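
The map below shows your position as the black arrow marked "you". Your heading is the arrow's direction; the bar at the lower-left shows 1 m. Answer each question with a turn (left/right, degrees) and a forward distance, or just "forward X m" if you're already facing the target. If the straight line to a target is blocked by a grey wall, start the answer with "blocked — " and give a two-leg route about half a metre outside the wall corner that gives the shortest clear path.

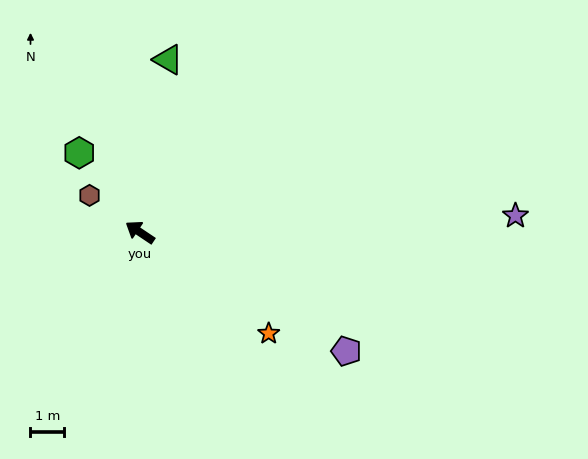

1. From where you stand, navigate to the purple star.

turn right 144°, forward 11.3 m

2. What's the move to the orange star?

turn left 176°, forward 4.9 m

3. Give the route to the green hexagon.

turn right 19°, forward 3.0 m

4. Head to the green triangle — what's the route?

turn right 65°, forward 5.2 m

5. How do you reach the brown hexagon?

turn right 2°, forward 1.9 m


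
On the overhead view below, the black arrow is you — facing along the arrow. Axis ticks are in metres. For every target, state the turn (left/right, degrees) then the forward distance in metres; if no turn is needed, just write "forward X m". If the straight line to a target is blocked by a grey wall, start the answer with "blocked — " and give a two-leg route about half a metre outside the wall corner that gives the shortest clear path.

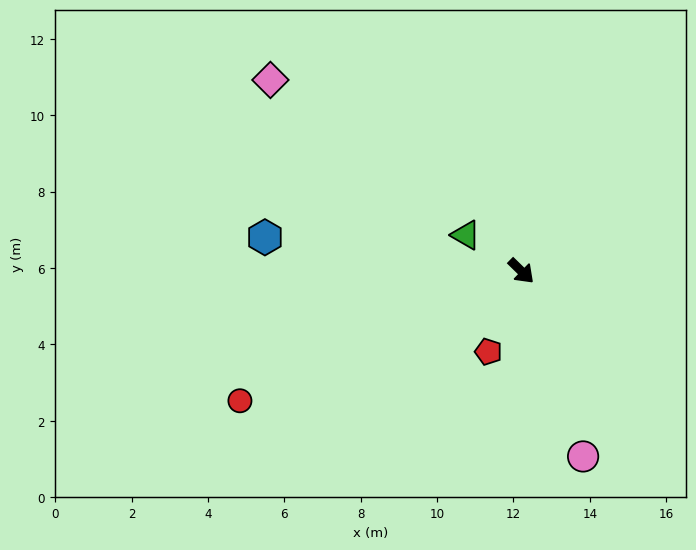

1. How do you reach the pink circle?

turn right 27°, forward 5.1 m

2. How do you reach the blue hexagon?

turn right 143°, forward 6.8 m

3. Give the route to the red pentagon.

turn right 68°, forward 2.3 m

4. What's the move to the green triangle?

turn right 169°, forward 1.7 m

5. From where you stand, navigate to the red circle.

turn right 111°, forward 8.1 m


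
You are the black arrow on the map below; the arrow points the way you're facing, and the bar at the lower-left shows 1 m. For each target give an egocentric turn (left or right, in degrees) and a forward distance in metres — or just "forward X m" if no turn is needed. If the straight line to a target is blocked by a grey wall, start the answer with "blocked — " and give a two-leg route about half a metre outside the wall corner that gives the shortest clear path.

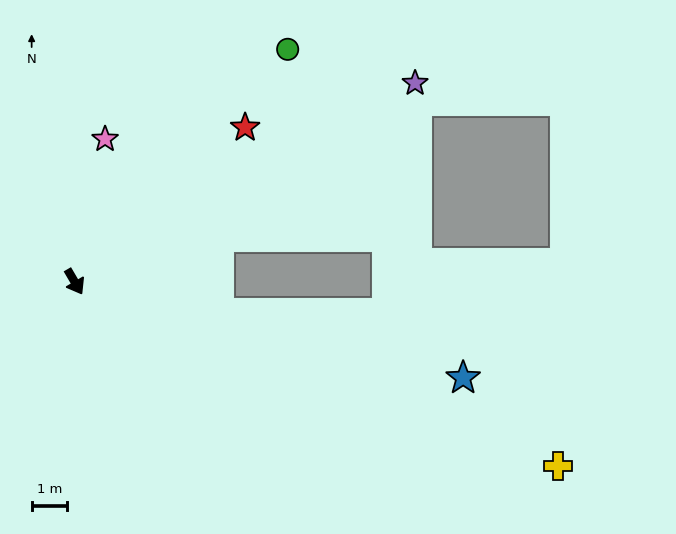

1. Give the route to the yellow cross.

turn left 39°, forward 14.7 m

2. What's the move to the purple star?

turn left 90°, forward 11.2 m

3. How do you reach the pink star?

turn left 138°, forward 4.1 m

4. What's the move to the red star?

turn left 102°, forward 6.5 m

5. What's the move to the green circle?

turn left 107°, forward 8.9 m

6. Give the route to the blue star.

turn left 46°, forward 11.4 m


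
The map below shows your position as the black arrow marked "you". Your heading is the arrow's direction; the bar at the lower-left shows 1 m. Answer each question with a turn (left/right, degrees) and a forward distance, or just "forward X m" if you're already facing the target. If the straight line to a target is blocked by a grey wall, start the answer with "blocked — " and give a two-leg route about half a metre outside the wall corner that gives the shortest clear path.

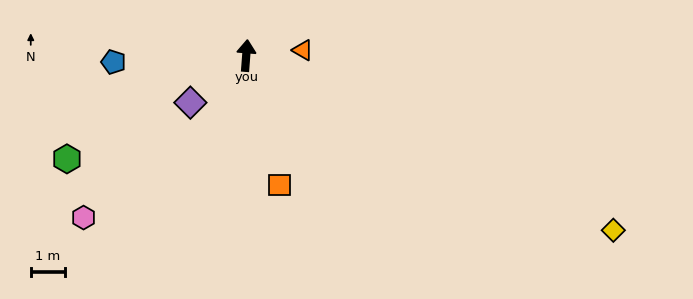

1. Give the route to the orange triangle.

turn right 80°, forward 1.7 m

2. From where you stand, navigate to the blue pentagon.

turn left 97°, forward 3.9 m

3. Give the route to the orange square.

turn right 161°, forward 4.0 m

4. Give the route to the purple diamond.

turn left 135°, forward 2.2 m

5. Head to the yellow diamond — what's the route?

turn right 111°, forward 12.0 m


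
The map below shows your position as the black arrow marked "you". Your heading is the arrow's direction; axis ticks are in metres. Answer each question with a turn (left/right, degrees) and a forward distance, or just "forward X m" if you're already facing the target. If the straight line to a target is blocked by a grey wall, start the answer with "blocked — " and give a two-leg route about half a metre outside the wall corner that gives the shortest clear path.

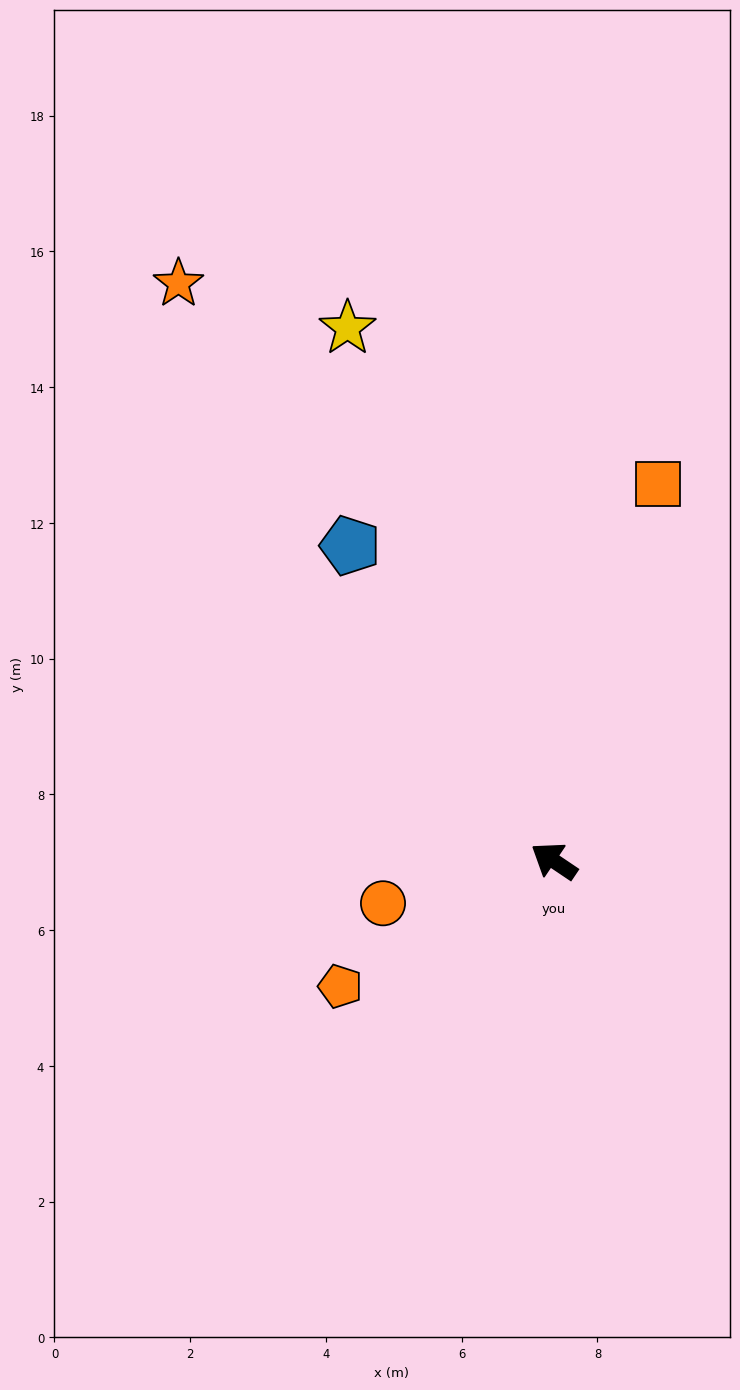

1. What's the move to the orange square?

turn right 71°, forward 5.8 m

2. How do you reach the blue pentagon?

turn right 23°, forward 5.5 m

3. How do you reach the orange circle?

turn left 48°, forward 2.6 m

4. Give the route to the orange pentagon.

turn left 64°, forward 3.6 m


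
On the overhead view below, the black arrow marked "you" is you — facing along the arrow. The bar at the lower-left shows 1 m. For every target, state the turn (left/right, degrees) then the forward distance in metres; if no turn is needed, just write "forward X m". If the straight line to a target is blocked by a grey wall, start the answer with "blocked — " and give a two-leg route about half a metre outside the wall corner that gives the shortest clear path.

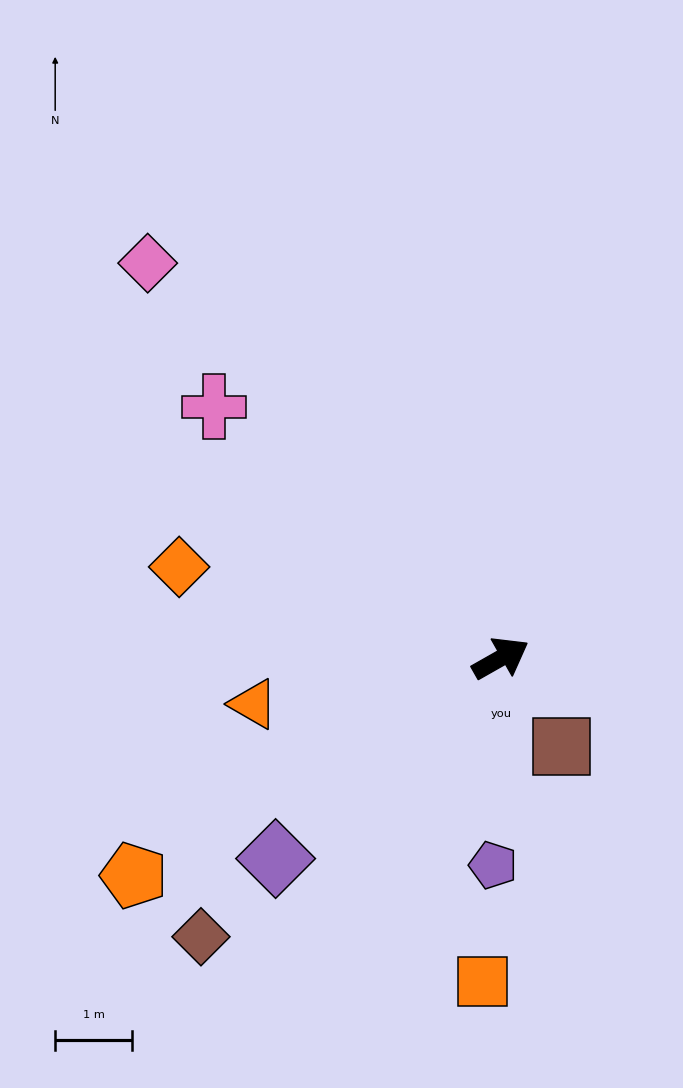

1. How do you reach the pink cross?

turn left 109°, forward 5.0 m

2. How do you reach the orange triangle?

turn left 161°, forward 3.3 m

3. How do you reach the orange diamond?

turn left 135°, forward 4.4 m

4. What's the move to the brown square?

turn right 85°, forward 1.4 m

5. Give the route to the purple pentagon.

turn right 122°, forward 2.7 m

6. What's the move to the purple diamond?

turn right 168°, forward 3.9 m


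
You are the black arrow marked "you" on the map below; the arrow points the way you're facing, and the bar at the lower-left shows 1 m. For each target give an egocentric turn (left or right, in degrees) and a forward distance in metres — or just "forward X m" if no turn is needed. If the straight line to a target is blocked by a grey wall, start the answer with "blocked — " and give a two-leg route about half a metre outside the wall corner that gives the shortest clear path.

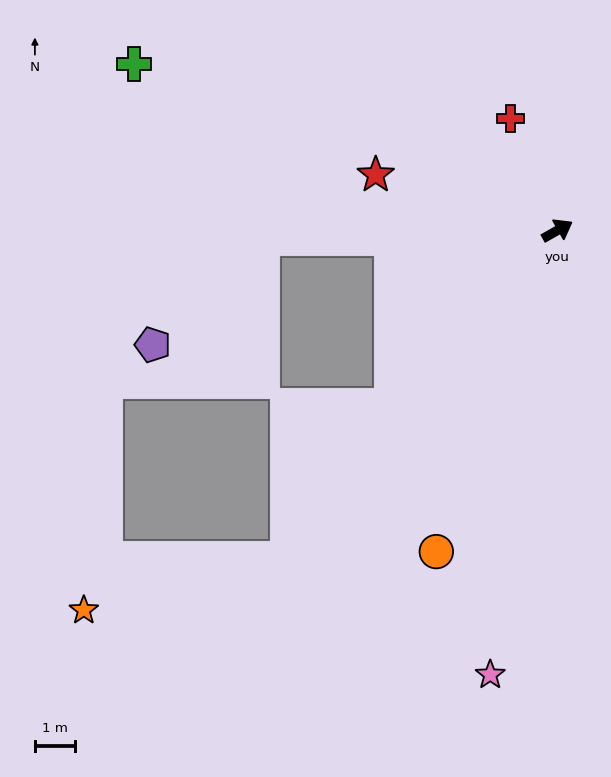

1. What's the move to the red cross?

turn left 83°, forward 3.0 m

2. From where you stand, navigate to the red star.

turn left 133°, forward 4.7 m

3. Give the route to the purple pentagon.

blocked — turn left 152°, forward 7.3 m, then turn left 42°, forward 3.8 m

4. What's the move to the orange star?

blocked — turn right 159°, forward 10.6 m, then turn right 36°, forward 5.2 m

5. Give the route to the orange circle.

turn right 140°, forward 8.5 m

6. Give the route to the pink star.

turn right 128°, forward 11.2 m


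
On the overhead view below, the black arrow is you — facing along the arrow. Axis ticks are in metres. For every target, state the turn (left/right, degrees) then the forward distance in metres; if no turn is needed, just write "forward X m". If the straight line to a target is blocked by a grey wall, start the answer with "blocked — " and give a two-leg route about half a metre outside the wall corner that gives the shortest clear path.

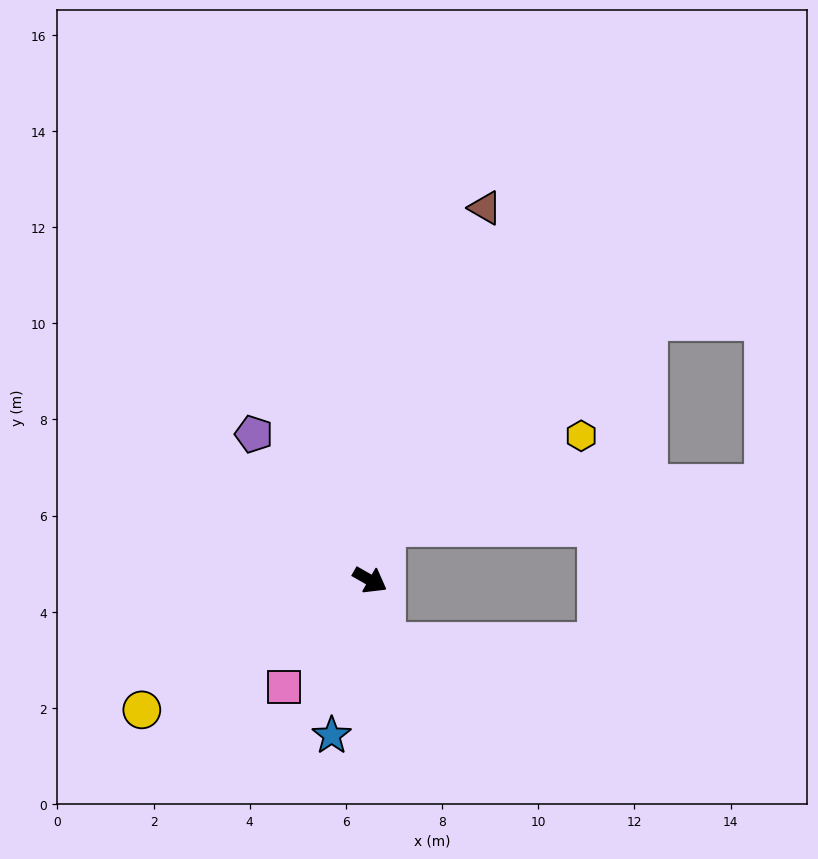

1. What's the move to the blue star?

turn right 74°, forward 3.3 m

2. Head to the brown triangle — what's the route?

turn left 103°, forward 8.1 m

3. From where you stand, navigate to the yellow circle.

turn right 121°, forward 5.5 m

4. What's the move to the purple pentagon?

turn left 158°, forward 3.9 m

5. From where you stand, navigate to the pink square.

turn right 99°, forward 2.9 m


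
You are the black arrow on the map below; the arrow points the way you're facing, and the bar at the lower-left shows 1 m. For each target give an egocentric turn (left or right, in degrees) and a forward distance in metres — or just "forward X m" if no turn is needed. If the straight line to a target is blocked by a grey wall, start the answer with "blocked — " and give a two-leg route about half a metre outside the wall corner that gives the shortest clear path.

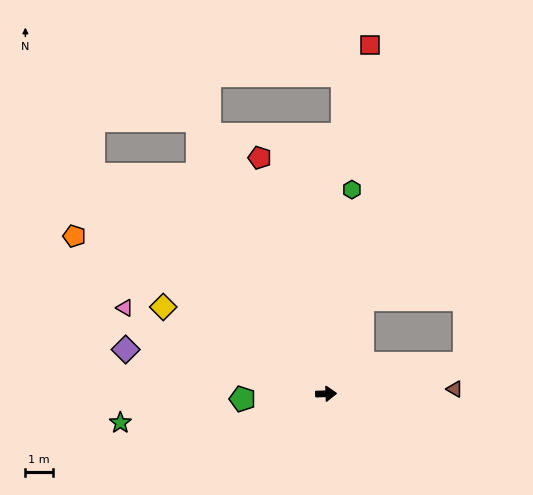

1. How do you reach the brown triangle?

forward 4.7 m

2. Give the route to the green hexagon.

turn left 81°, forward 7.6 m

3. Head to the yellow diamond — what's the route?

turn left 150°, forward 6.8 m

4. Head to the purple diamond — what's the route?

turn left 166°, forward 7.5 m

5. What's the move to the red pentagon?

turn left 104°, forward 9.0 m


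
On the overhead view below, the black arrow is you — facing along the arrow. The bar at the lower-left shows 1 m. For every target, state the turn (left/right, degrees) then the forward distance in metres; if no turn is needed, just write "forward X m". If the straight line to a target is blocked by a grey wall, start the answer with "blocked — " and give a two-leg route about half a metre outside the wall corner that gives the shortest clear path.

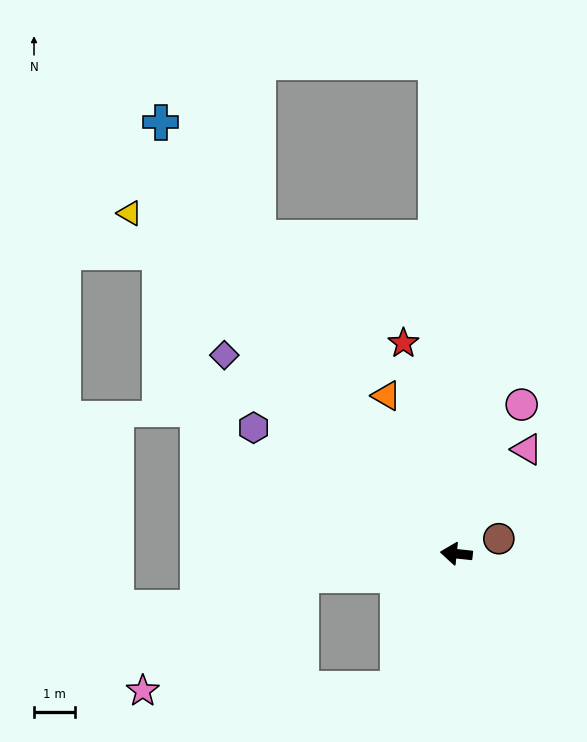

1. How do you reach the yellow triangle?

turn right 40°, forward 11.5 m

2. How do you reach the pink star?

blocked — turn left 14°, forward 3.8 m, then turn left 28°, forward 4.8 m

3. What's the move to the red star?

turn right 70°, forward 5.3 m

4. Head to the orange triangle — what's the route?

turn right 60°, forward 4.2 m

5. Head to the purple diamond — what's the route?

turn right 35°, forward 7.5 m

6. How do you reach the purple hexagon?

turn right 26°, forward 5.8 m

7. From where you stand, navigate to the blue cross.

turn right 50°, forward 12.8 m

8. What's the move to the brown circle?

turn right 155°, forward 1.1 m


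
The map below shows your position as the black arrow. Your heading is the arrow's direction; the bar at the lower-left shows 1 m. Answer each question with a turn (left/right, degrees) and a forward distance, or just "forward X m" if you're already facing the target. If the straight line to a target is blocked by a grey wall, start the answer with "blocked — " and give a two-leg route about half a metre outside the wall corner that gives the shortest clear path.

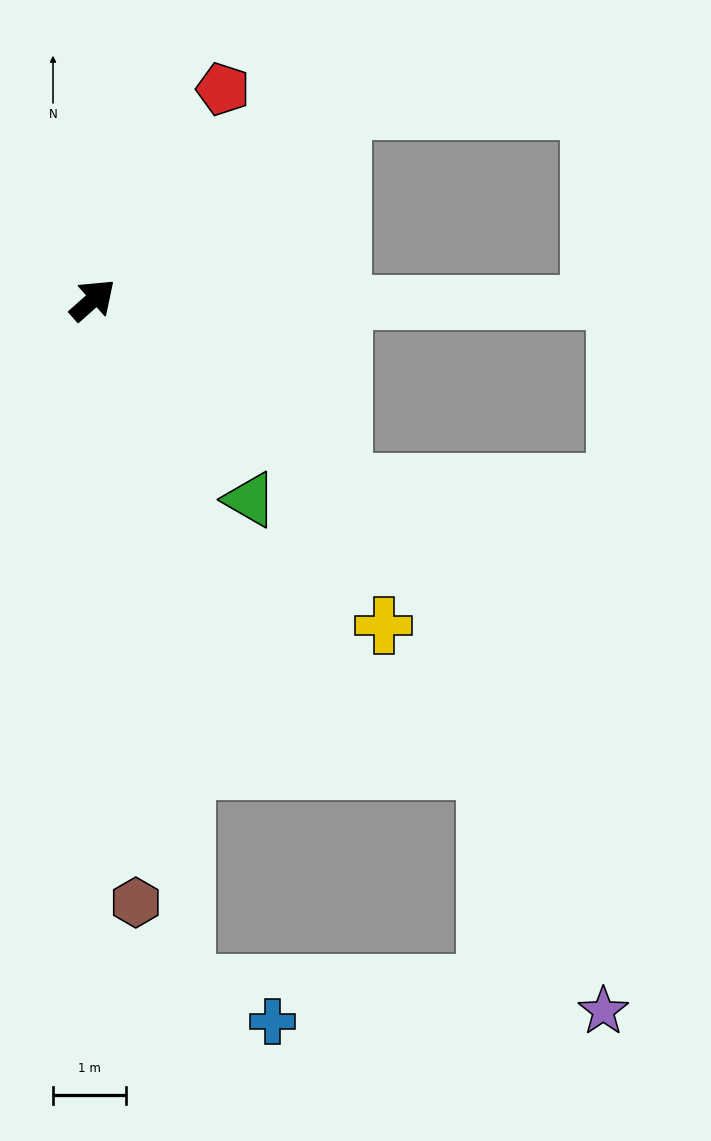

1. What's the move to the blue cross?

blocked — turn right 124°, forward 9.5 m, then turn left 60°, forward 1.3 m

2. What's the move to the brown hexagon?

turn right 128°, forward 8.3 m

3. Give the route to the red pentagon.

turn left 17°, forward 3.4 m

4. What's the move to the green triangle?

turn right 94°, forward 3.5 m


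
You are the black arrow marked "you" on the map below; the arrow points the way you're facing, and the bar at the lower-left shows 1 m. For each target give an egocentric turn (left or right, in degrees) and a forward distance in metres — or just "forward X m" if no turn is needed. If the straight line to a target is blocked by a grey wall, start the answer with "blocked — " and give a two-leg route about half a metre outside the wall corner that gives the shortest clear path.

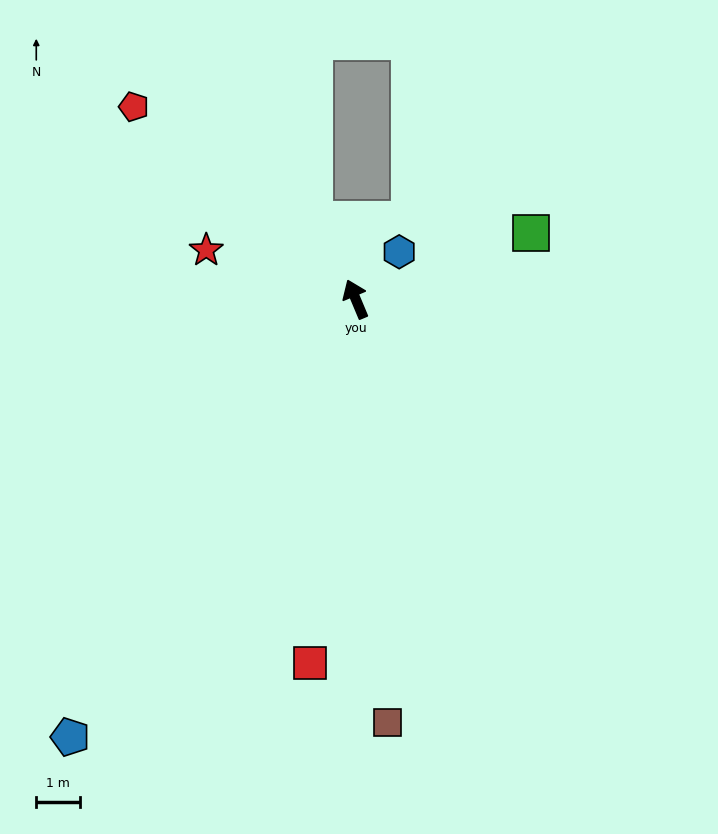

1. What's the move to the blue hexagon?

turn right 65°, forward 1.5 m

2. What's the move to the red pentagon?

turn left 26°, forward 6.7 m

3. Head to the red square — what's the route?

turn left 150°, forward 8.4 m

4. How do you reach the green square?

turn right 92°, forward 4.3 m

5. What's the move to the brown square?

turn left 162°, forward 9.7 m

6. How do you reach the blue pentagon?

turn left 124°, forward 11.9 m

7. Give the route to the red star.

turn left 49°, forward 3.6 m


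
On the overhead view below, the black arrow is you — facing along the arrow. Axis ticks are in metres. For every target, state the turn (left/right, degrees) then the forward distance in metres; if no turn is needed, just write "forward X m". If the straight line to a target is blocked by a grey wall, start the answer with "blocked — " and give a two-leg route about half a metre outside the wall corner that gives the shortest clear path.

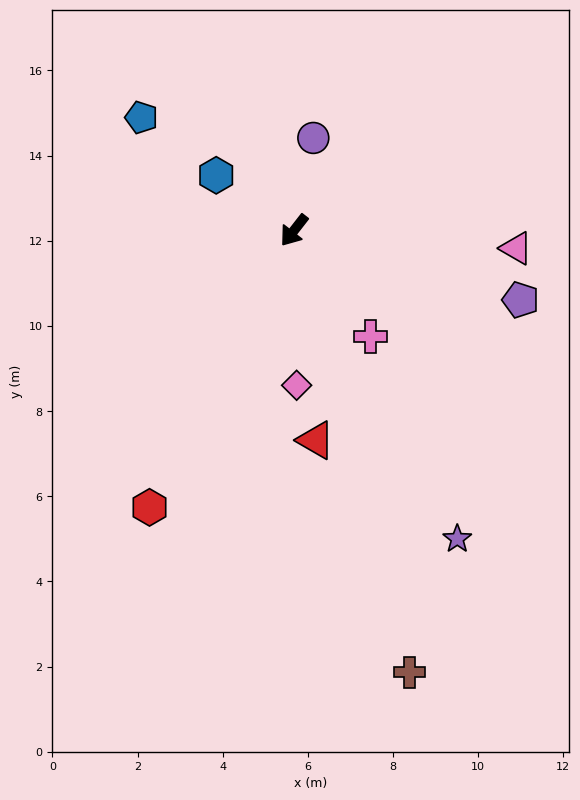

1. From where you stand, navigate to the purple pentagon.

turn left 111°, forward 5.6 m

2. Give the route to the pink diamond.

turn left 39°, forward 3.6 m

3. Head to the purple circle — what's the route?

turn right 154°, forward 2.2 m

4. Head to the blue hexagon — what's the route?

turn right 87°, forward 2.2 m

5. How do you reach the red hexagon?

turn left 10°, forward 7.3 m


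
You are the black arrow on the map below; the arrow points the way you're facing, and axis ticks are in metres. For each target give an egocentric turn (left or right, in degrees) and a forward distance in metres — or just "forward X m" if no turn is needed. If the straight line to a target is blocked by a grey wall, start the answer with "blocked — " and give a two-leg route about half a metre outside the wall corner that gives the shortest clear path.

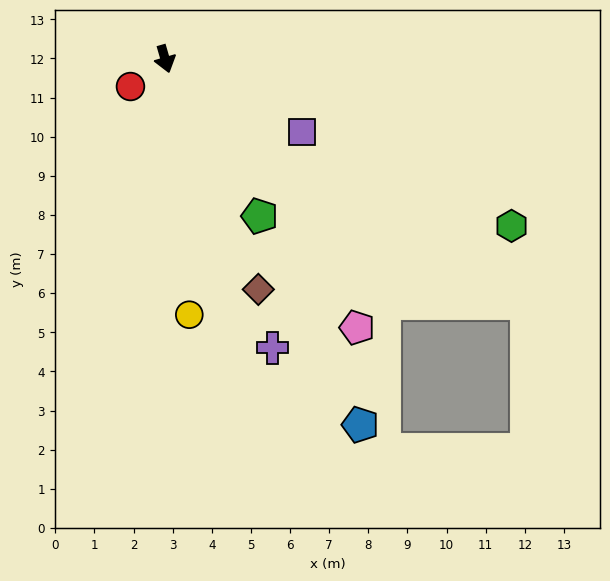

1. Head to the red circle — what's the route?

turn right 68°, forward 1.1 m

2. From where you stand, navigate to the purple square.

turn left 46°, forward 4.0 m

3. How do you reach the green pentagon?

turn left 15°, forward 4.7 m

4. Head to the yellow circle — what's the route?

turn right 11°, forward 6.6 m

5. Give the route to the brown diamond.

turn left 6°, forward 6.4 m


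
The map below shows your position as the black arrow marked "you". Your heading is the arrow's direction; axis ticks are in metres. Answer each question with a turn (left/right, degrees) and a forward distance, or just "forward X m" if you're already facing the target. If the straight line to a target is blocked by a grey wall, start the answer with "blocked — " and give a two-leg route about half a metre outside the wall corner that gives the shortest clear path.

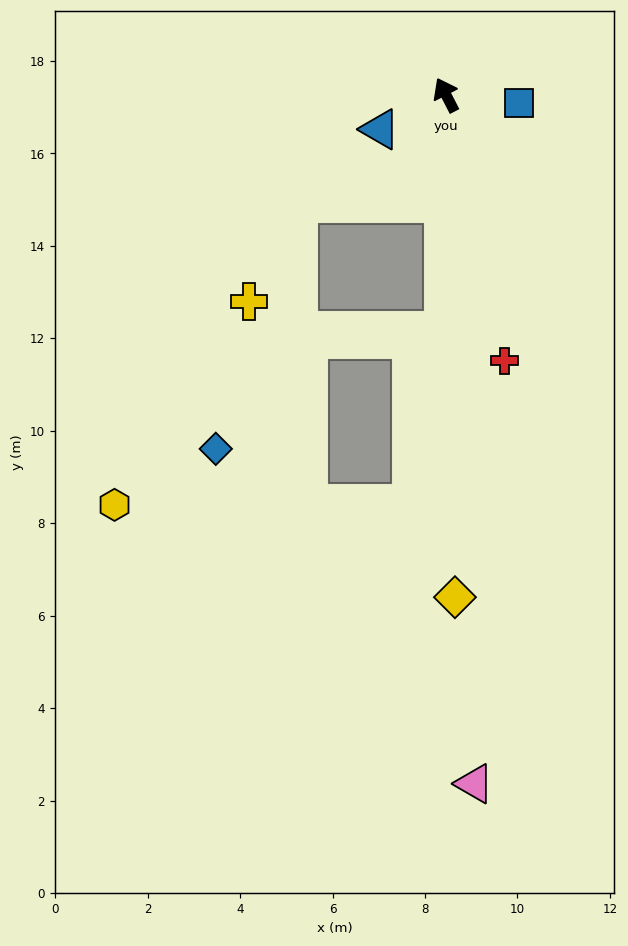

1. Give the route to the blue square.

turn right 124°, forward 1.6 m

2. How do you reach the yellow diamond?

turn left 154°, forward 10.9 m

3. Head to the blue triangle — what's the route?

turn left 90°, forward 1.6 m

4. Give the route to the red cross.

turn left 165°, forward 5.9 m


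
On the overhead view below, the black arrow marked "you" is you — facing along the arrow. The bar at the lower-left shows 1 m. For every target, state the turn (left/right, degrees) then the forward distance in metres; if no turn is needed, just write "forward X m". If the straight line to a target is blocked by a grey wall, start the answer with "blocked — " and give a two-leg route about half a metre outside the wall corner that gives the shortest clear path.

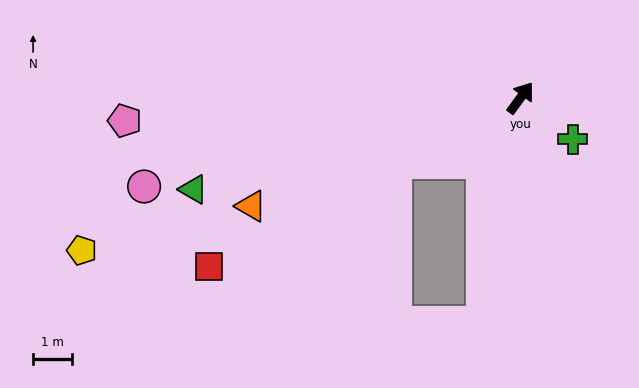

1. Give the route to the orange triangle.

turn left 148°, forward 7.4 m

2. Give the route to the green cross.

turn right 92°, forward 1.7 m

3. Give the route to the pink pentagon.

turn left 130°, forward 10.1 m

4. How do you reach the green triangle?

turn left 142°, forward 8.6 m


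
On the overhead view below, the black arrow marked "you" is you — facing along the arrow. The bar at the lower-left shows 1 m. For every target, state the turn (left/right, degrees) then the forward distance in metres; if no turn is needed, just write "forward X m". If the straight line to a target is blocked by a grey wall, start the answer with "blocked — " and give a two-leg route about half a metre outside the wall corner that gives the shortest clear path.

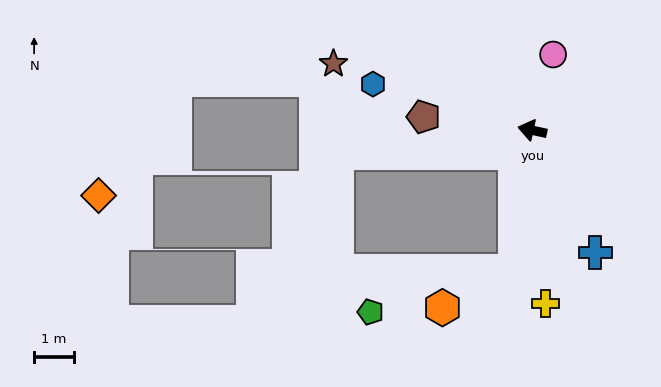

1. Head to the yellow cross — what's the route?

turn left 107°, forward 4.4 m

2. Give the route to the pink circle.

turn right 93°, forward 2.0 m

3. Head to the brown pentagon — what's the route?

turn left 5°, forward 2.8 m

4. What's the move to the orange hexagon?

blocked — turn left 95°, forward 3.6 m, then turn right 56°, forward 2.1 m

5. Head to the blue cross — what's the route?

turn left 129°, forward 3.5 m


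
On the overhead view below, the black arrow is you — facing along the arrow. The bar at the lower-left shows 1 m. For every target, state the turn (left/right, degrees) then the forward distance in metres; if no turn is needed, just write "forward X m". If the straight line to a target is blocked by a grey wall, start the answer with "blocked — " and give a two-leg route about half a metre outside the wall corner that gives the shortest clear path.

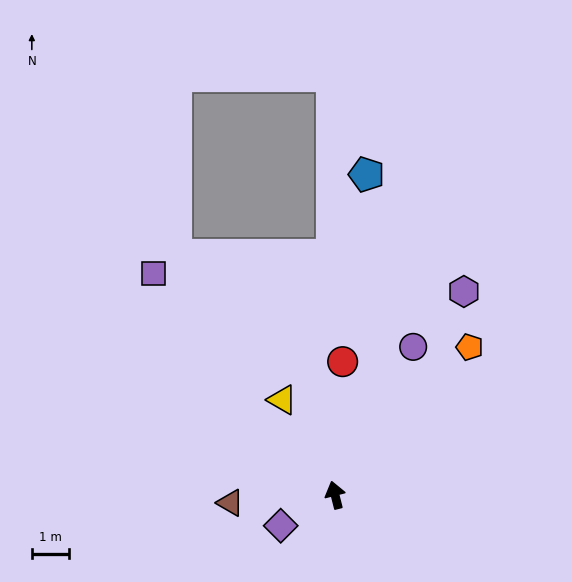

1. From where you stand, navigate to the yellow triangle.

turn left 15°, forward 2.9 m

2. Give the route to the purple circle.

turn right 42°, forward 4.5 m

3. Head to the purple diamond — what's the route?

turn left 105°, forward 1.7 m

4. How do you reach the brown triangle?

turn left 80°, forward 2.8 m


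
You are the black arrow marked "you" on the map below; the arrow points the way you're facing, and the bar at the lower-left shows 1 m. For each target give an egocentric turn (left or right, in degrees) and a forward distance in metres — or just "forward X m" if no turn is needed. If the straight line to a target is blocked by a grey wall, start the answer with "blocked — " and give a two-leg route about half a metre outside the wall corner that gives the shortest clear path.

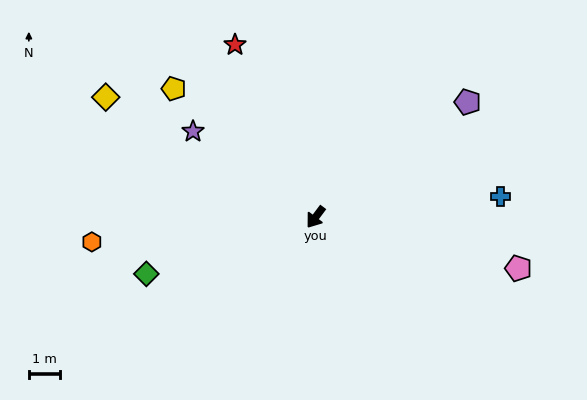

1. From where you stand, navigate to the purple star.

turn right 88°, forward 4.8 m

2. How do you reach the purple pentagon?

turn left 164°, forward 6.2 m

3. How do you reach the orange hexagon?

turn right 47°, forward 7.3 m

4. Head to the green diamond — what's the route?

turn right 35°, forward 5.8 m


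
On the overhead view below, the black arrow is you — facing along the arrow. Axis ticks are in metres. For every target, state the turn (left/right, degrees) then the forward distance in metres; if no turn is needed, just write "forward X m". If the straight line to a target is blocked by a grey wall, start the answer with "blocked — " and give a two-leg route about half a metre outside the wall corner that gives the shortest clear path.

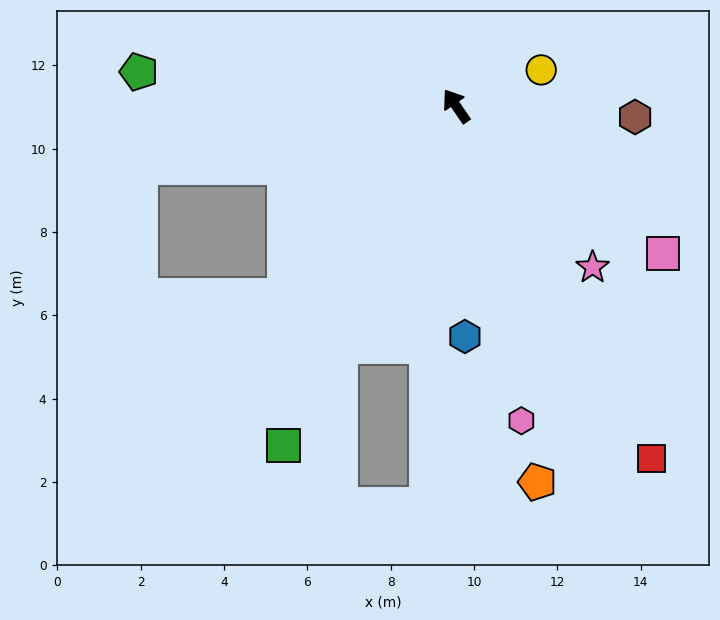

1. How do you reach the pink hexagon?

turn left 157°, forward 7.7 m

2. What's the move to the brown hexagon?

turn right 128°, forward 4.3 m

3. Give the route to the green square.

turn left 119°, forward 9.1 m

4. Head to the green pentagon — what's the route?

turn left 49°, forward 7.7 m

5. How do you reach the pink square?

turn right 160°, forward 6.1 m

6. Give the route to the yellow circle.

turn right 101°, forward 2.2 m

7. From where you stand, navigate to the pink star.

turn right 174°, forward 5.1 m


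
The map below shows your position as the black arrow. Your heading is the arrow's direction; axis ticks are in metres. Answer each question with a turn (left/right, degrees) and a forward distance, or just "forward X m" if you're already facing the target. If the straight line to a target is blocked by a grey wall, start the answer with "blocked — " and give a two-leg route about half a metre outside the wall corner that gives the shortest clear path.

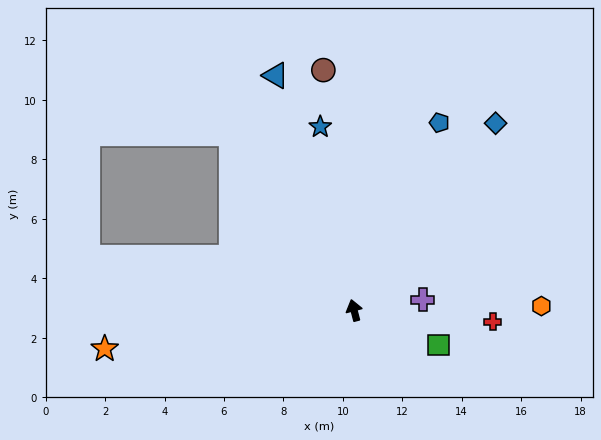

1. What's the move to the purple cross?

turn right 96°, forward 2.3 m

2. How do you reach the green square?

turn right 127°, forward 3.1 m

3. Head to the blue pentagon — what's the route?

turn right 39°, forward 6.9 m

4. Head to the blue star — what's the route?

turn right 4°, forward 6.3 m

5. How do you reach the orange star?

turn left 84°, forward 8.5 m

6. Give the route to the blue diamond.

turn right 52°, forward 7.9 m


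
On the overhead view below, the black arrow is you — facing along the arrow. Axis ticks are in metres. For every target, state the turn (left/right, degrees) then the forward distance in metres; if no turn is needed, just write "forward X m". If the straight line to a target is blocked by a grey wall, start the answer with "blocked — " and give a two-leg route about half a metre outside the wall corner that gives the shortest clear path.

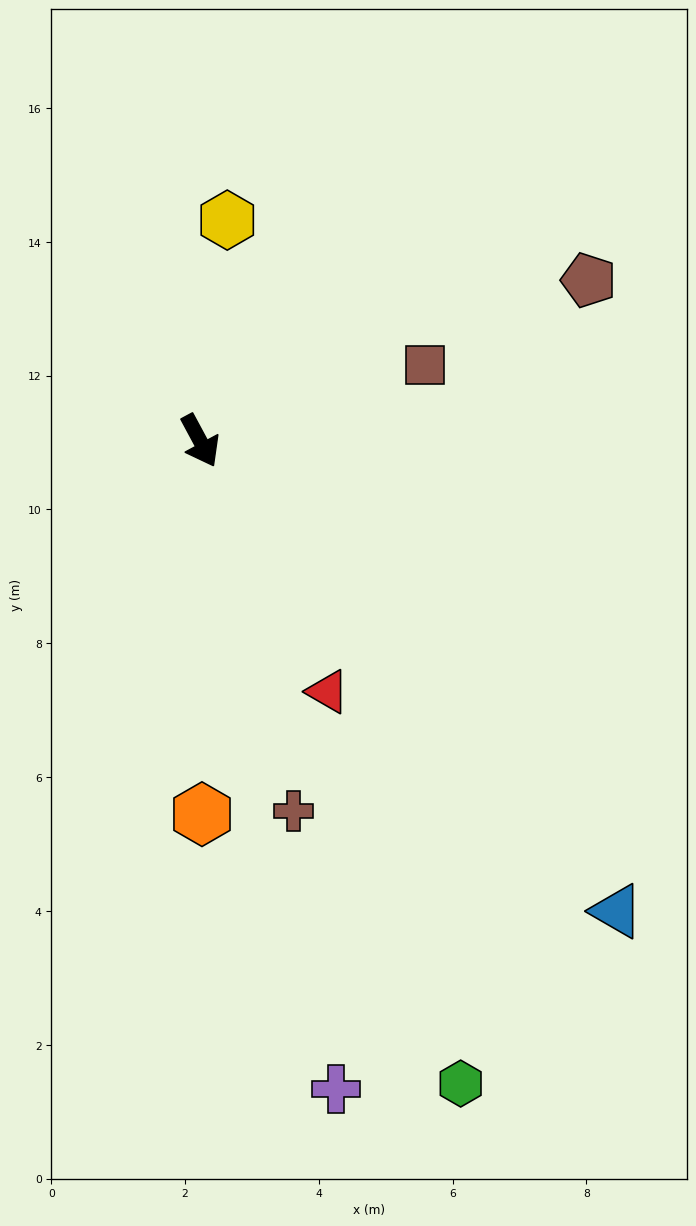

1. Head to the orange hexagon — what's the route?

turn right 28°, forward 5.6 m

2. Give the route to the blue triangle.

turn left 13°, forward 9.4 m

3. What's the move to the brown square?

turn left 80°, forward 3.6 m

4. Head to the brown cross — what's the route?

turn right 14°, forward 5.7 m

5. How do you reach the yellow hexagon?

turn left 145°, forward 3.3 m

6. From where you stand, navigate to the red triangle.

forward 4.2 m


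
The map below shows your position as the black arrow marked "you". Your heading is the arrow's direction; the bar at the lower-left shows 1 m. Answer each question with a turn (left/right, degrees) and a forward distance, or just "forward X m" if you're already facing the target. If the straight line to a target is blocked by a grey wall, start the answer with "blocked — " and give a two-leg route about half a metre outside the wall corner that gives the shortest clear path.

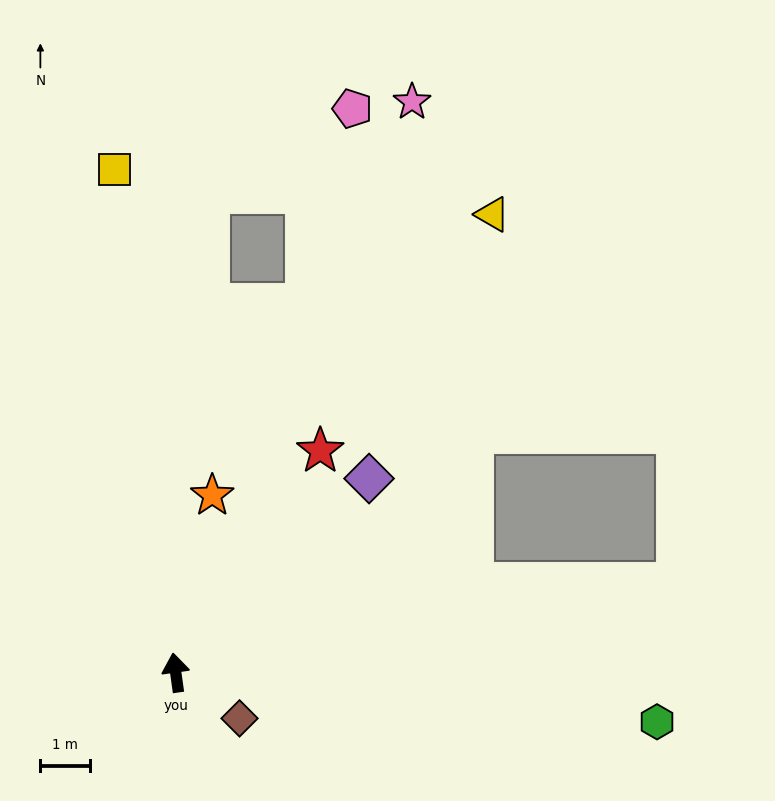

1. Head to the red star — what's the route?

turn right 41°, forward 5.4 m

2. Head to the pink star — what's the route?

turn right 30°, forward 12.5 m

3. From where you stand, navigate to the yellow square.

forward 10.3 m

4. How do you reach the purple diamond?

turn right 53°, forward 5.6 m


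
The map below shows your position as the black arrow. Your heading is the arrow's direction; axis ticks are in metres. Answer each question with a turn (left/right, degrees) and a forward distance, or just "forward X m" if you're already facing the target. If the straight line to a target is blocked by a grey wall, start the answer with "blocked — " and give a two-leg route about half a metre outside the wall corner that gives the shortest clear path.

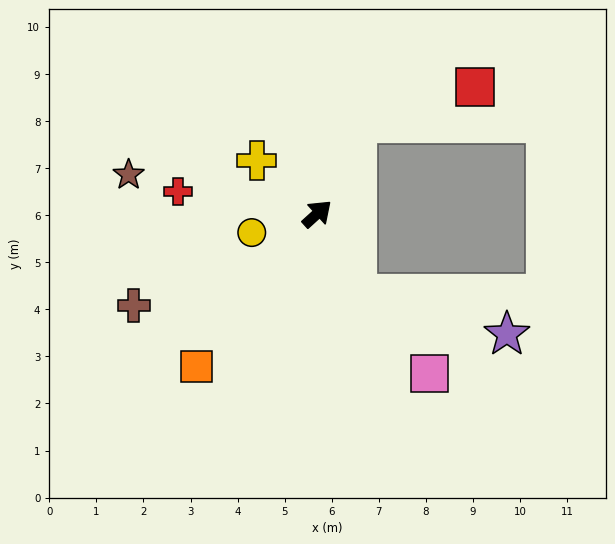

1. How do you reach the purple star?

blocked — turn right 106°, forward 1.9 m, then turn left 49°, forward 3.3 m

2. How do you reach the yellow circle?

turn left 154°, forward 1.4 m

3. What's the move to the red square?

blocked — turn left 24°, forward 2.1 m, then turn right 49°, forward 2.6 m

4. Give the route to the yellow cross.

turn left 96°, forward 1.7 m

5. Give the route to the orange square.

turn right 171°, forward 4.1 m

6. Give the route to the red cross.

turn left 129°, forward 3.0 m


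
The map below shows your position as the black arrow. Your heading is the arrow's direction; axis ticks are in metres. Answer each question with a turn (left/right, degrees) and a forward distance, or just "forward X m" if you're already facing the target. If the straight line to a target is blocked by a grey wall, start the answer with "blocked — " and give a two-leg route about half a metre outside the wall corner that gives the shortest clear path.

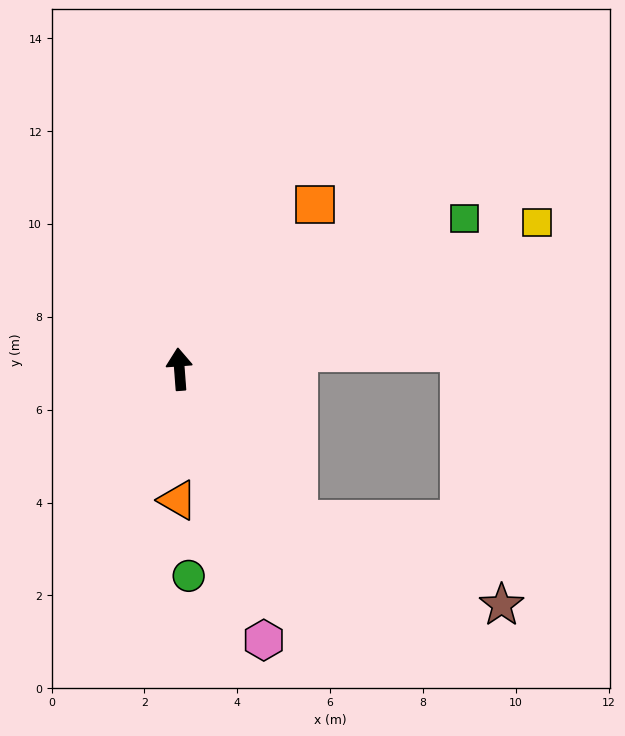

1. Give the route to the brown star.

blocked — turn right 146°, forward 4.1 m, then turn left 29°, forward 4.7 m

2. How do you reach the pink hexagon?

turn right 167°, forward 6.1 m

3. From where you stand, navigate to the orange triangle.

turn left 175°, forward 2.8 m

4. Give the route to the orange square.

turn right 44°, forward 4.6 m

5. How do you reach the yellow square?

turn right 72°, forward 8.3 m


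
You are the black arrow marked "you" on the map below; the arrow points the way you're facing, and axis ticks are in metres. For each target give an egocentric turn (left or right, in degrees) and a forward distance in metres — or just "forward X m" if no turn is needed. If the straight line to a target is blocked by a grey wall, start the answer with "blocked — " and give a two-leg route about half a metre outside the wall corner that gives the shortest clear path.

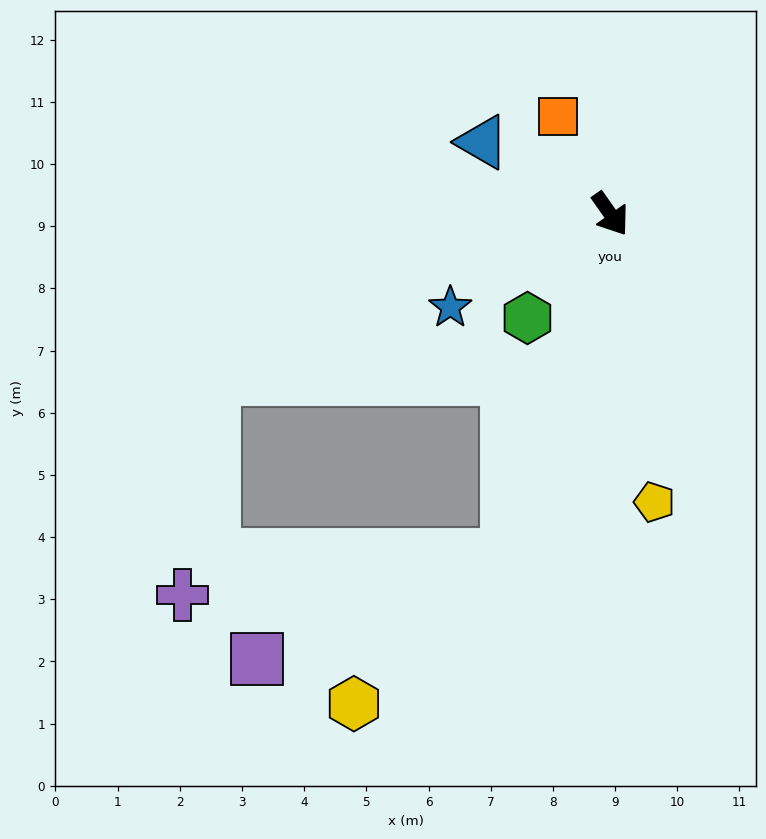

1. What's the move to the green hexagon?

turn right 74°, forward 2.1 m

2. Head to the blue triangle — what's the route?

turn right 154°, forward 2.4 m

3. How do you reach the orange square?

turn left 173°, forward 1.8 m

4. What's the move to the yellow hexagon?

blocked — turn right 52°, forward 5.7 m, then turn right 29°, forward 3.4 m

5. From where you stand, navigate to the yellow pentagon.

turn right 26°, forward 4.7 m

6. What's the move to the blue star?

turn right 95°, forward 3.0 m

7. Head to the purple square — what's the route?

blocked — turn right 52°, forward 5.7 m, then turn right 51°, forward 4.4 m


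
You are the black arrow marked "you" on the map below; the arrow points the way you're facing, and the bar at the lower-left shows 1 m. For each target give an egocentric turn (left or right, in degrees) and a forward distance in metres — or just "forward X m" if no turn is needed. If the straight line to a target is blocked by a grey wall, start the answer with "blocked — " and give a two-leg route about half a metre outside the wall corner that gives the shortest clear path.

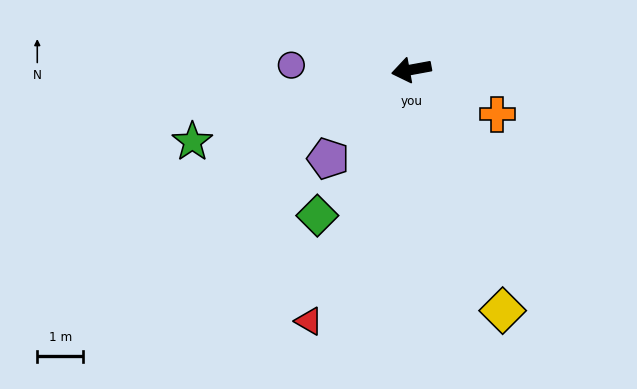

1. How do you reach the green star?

turn left 8°, forward 5.0 m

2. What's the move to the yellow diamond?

turn left 100°, forward 5.6 m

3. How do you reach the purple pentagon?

turn left 36°, forward 2.6 m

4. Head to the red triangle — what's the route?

turn left 57°, forward 5.9 m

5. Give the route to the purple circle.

turn right 13°, forward 2.6 m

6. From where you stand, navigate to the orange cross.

turn left 142°, forward 2.1 m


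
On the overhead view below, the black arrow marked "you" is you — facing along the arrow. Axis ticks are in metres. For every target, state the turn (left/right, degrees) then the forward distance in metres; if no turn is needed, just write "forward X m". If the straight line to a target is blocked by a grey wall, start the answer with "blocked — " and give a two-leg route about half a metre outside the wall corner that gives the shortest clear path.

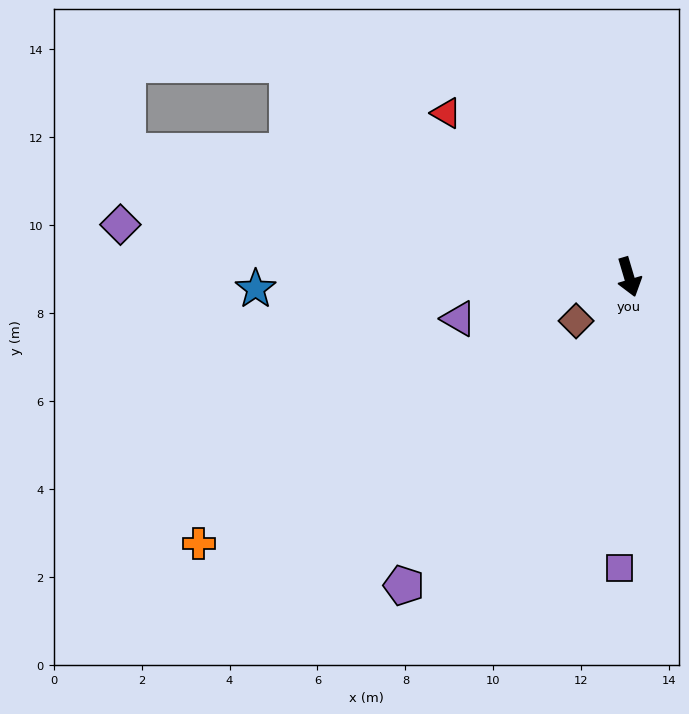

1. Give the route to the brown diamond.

turn right 67°, forward 1.6 m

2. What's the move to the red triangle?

turn right 148°, forward 5.6 m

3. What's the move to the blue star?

turn right 105°, forward 8.5 m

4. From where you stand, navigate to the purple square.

turn right 18°, forward 6.6 m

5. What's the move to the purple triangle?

turn right 93°, forward 4.0 m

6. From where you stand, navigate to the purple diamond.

turn right 112°, forward 11.6 m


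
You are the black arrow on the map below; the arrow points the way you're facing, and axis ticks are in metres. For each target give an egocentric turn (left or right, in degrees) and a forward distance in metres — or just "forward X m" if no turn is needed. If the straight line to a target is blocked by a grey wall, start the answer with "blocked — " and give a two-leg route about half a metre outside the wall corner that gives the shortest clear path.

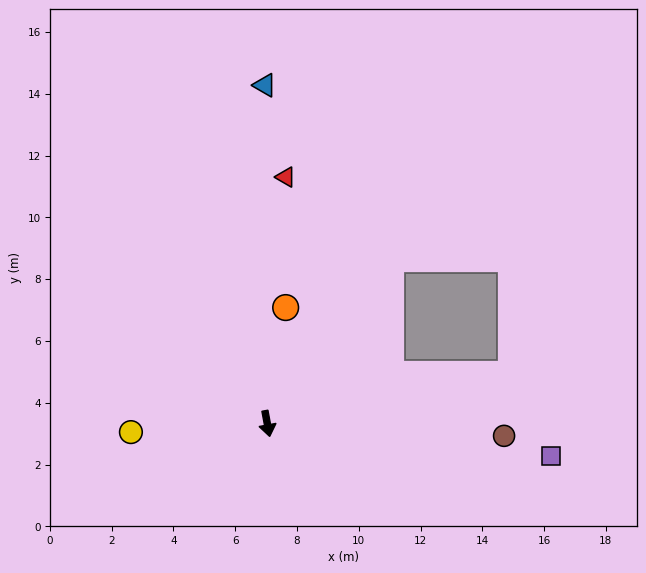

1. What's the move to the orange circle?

turn left 160°, forward 3.8 m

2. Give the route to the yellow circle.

turn right 97°, forward 4.4 m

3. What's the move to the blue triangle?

turn left 170°, forward 11.0 m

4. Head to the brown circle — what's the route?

turn left 77°, forward 7.7 m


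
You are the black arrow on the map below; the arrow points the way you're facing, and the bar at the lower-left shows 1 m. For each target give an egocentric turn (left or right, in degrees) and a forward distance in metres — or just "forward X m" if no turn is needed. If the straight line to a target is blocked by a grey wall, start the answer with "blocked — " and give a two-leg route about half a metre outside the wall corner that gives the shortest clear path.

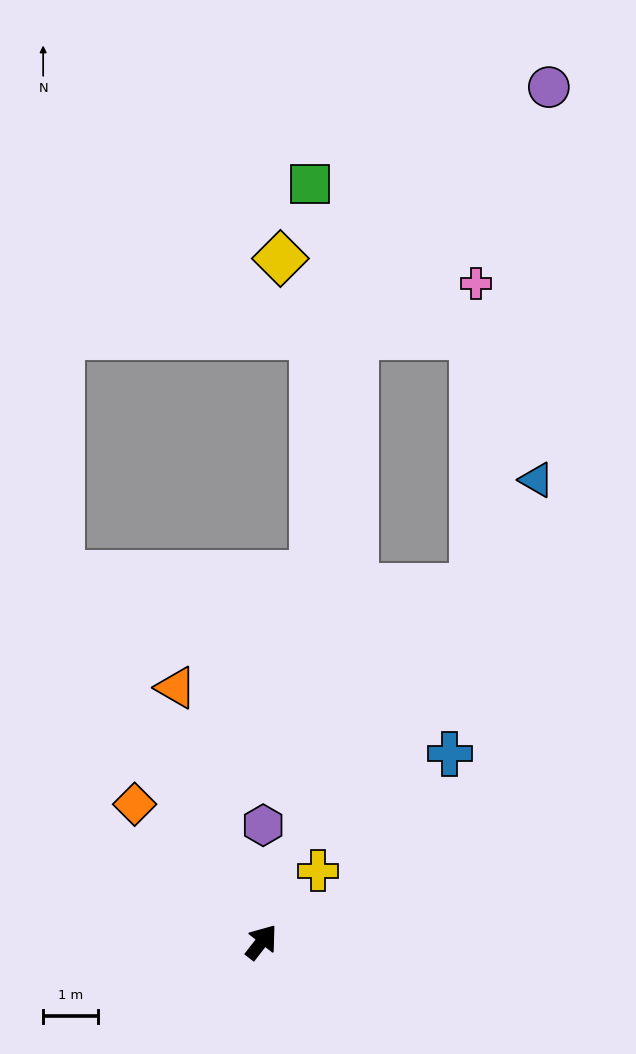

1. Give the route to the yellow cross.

forward 1.7 m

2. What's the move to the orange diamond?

turn left 81°, forward 3.4 m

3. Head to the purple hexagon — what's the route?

turn left 37°, forward 2.1 m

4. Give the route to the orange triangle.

turn left 57°, forward 4.9 m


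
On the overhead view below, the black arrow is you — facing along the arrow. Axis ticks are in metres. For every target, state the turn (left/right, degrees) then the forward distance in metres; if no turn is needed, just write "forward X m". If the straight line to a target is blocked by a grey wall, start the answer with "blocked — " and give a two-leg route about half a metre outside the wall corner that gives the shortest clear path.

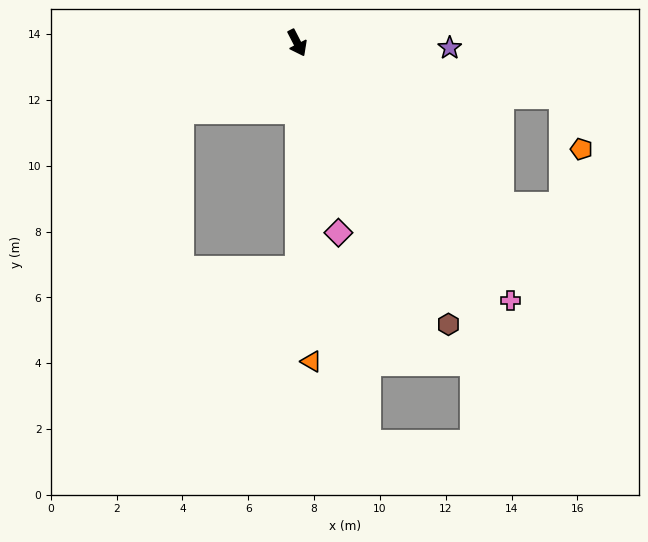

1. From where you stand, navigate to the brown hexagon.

forward 9.7 m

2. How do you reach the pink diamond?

turn right 15°, forward 5.9 m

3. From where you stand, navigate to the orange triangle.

turn right 25°, forward 9.7 m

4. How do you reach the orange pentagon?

blocked — turn left 52°, forward 8.2 m, then turn right 60°, forward 1.7 m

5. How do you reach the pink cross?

turn left 12°, forward 10.2 m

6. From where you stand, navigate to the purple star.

turn left 61°, forward 4.6 m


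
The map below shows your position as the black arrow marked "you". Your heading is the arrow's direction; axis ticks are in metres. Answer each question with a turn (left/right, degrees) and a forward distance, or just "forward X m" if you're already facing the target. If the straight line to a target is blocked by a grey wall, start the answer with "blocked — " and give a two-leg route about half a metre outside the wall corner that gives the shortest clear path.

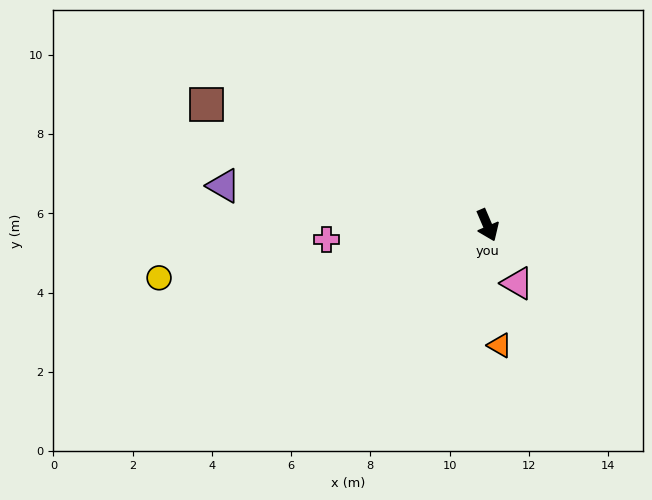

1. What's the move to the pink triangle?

turn left 4°, forward 1.6 m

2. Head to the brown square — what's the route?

turn right 136°, forward 7.7 m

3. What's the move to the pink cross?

turn right 108°, forward 4.1 m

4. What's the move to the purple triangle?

turn right 122°, forward 6.7 m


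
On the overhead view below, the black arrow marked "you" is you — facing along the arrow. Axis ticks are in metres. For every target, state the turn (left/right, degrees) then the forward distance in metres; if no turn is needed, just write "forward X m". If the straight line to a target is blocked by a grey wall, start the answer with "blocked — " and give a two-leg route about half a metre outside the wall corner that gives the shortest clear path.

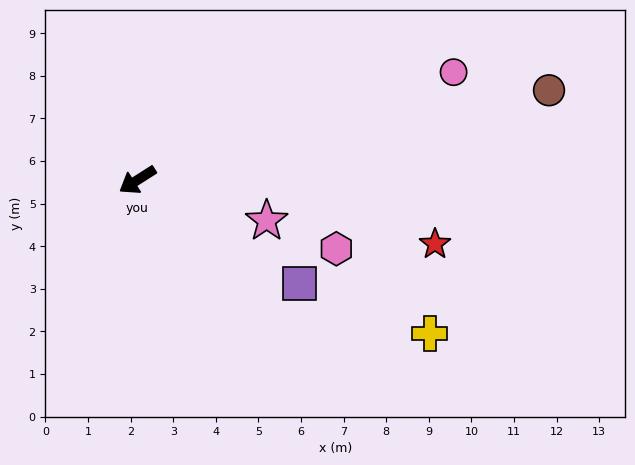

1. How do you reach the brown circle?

turn left 160°, forward 9.9 m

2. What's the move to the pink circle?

turn left 166°, forward 7.8 m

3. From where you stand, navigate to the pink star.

turn left 130°, forward 3.2 m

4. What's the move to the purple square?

turn left 115°, forward 4.5 m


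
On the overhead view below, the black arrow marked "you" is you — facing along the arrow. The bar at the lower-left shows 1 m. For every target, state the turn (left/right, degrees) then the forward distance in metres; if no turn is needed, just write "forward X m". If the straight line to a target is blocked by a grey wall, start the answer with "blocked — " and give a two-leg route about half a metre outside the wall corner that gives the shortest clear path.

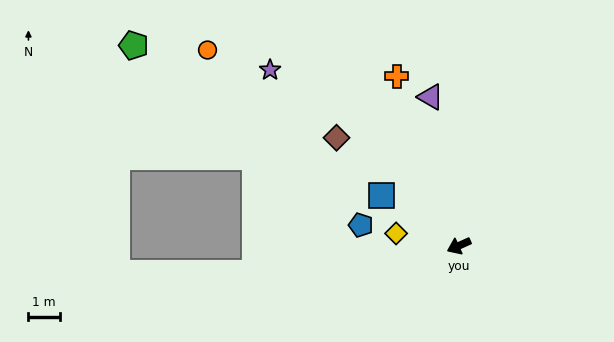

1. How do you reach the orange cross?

turn right 94°, forward 5.8 m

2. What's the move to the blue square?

turn right 57°, forward 3.0 m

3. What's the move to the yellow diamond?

turn right 35°, forward 2.1 m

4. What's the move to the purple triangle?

turn right 104°, forward 4.9 m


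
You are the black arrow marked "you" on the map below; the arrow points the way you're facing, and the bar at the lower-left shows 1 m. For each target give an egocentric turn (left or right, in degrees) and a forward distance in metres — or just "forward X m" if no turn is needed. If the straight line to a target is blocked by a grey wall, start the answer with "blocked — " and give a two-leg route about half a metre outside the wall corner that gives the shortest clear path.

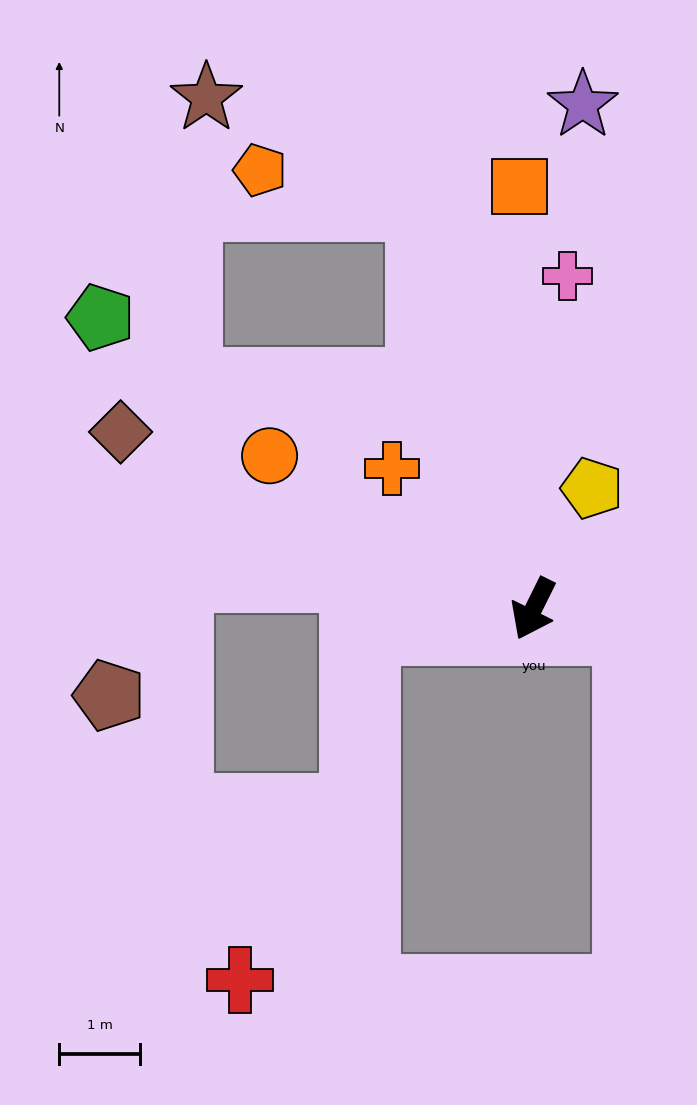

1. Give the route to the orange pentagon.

blocked — turn right 138°, forward 5.2 m, then turn left 62°, forward 2.0 m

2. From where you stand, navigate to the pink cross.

turn right 159°, forward 4.1 m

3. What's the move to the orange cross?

turn right 108°, forward 2.5 m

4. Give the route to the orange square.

turn right 152°, forward 5.2 m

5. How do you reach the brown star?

blocked — turn right 138°, forward 5.2 m, then turn left 48°, forward 3.0 m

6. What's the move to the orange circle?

turn right 94°, forward 3.8 m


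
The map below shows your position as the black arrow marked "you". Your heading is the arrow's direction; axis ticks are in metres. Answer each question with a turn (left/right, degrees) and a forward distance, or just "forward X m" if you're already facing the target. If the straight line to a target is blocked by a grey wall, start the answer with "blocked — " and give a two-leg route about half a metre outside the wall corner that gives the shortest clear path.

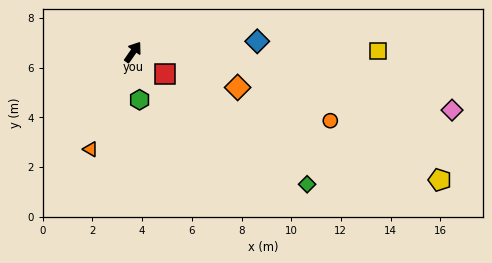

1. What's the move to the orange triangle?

turn right 169°, forward 4.3 m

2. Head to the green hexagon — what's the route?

turn right 137°, forward 1.9 m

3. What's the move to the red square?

turn right 90°, forward 1.6 m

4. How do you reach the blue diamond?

turn right 50°, forward 5.0 m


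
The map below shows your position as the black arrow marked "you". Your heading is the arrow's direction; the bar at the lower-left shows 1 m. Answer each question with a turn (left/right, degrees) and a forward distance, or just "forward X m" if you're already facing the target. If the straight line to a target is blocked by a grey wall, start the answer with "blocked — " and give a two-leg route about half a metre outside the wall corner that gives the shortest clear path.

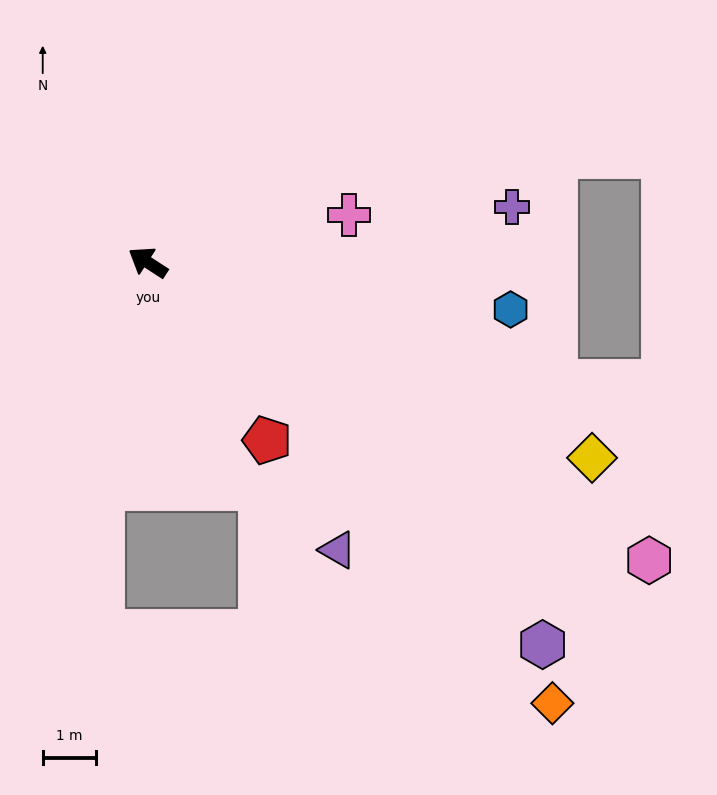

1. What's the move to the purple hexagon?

turn left 169°, forward 10.4 m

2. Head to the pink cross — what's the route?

turn right 134°, forward 3.9 m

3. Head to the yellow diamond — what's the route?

turn right 171°, forward 9.2 m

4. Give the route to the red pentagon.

turn left 157°, forward 4.0 m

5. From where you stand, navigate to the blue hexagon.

turn right 154°, forward 6.9 m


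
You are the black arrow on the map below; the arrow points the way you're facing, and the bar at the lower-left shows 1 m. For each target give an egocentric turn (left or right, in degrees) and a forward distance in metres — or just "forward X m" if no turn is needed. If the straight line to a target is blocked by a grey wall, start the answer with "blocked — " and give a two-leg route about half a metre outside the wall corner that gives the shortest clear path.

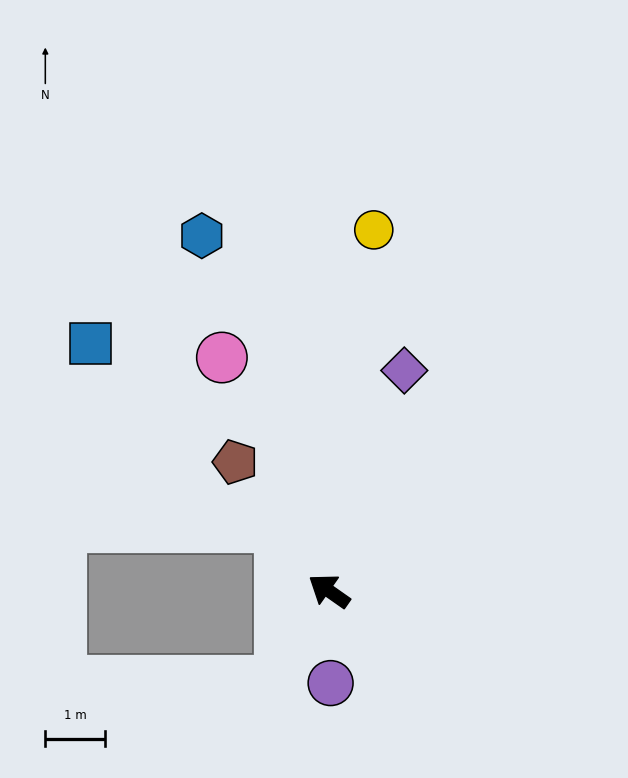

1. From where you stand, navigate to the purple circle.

turn left 126°, forward 1.5 m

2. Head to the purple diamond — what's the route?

turn right 74°, forward 3.9 m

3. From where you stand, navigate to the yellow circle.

turn right 62°, forward 6.1 m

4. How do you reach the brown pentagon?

turn right 19°, forward 2.7 m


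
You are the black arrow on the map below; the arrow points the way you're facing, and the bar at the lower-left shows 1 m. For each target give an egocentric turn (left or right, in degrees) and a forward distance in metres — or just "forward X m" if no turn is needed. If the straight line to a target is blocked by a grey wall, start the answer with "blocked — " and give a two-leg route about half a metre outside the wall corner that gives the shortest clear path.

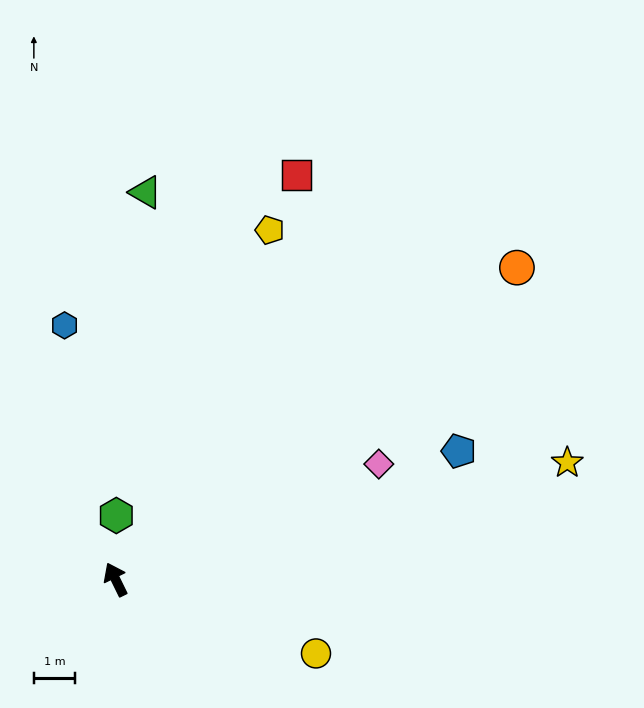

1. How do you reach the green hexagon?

turn right 27°, forward 1.5 m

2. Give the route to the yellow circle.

turn right 136°, forward 5.2 m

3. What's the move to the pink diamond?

turn right 92°, forward 6.9 m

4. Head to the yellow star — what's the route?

turn right 102°, forward 11.3 m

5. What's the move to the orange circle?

turn right 78°, forward 12.3 m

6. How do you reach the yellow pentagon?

turn right 50°, forward 9.2 m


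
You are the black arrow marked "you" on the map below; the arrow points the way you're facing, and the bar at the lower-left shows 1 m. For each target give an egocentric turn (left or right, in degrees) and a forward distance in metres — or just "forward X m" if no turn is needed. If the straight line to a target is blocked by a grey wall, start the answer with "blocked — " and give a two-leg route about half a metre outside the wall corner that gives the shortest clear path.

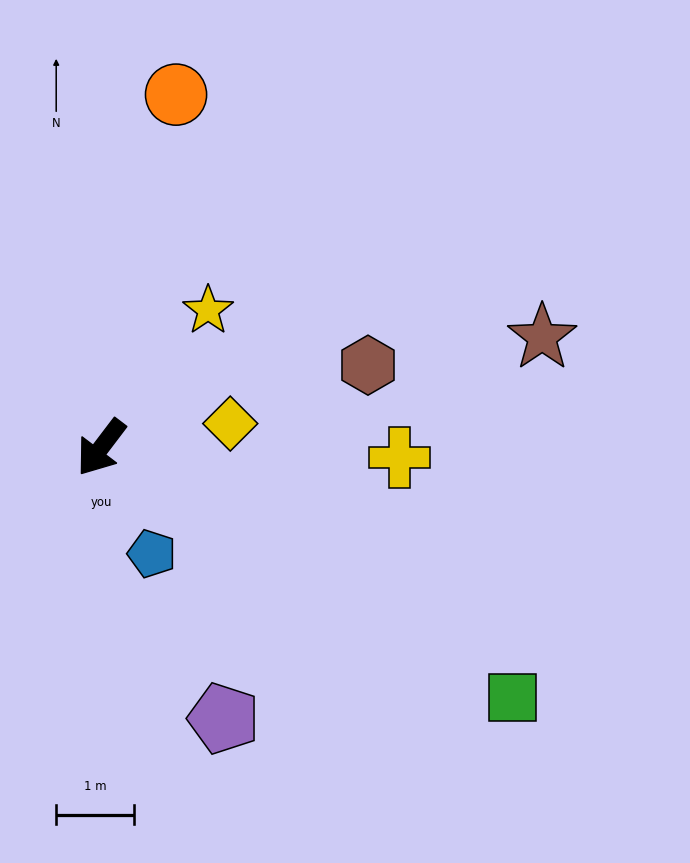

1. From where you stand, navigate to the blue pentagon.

turn left 63°, forward 1.5 m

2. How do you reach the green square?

turn left 96°, forward 6.2 m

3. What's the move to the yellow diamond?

turn left 138°, forward 1.7 m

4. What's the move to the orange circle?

turn right 155°, forward 4.6 m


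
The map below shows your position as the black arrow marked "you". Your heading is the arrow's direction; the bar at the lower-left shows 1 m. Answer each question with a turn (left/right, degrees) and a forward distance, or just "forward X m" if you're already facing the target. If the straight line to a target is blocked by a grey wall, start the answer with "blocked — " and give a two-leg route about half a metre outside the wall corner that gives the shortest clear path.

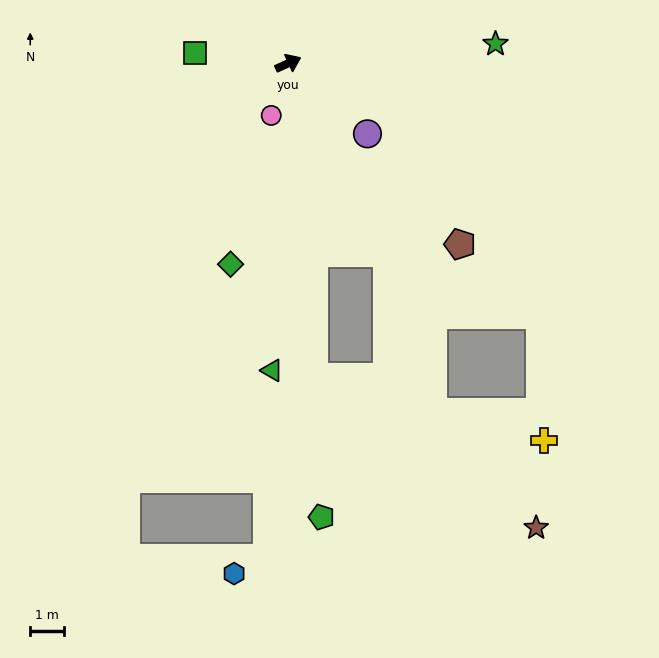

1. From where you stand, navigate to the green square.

turn left 149°, forward 2.8 m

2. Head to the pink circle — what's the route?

turn right 133°, forward 1.6 m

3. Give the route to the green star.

turn right 19°, forward 6.1 m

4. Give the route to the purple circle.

turn right 66°, forward 3.1 m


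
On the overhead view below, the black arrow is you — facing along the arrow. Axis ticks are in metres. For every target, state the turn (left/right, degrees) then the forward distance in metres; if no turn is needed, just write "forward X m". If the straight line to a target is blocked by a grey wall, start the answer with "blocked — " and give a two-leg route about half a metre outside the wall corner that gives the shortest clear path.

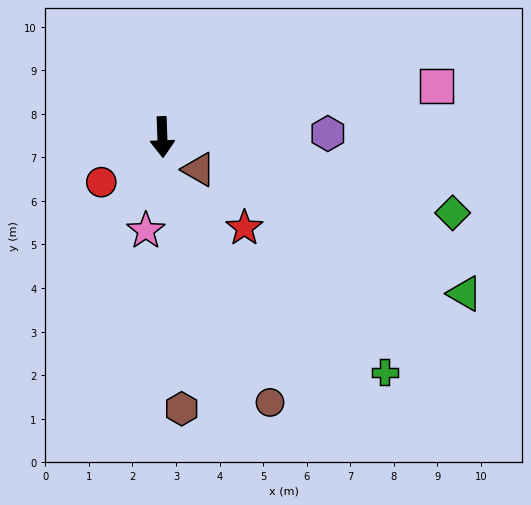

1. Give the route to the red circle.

turn right 56°, forward 1.7 m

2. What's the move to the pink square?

turn left 99°, forward 6.4 m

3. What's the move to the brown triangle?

turn left 46°, forward 1.1 m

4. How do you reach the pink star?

turn right 12°, forward 2.2 m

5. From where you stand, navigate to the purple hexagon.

turn left 89°, forward 3.8 m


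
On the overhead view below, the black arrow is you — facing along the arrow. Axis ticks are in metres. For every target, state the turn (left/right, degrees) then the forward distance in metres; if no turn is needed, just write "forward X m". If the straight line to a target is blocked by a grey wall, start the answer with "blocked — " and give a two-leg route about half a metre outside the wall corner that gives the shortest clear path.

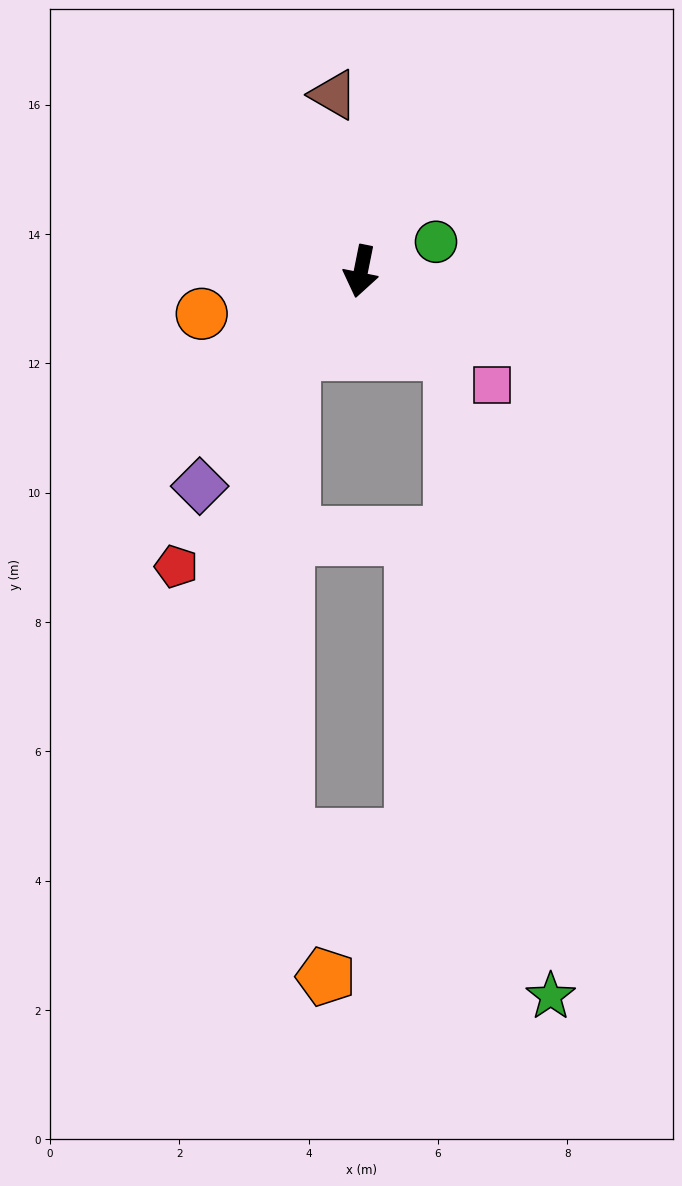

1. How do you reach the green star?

blocked — turn left 59°, forward 1.9 m, then turn right 39°, forward 10.1 m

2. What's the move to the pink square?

turn left 60°, forward 2.7 m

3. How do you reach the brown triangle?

turn right 160°, forward 2.8 m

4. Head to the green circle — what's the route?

turn left 123°, forward 1.2 m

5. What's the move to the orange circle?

turn right 64°, forward 2.5 m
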